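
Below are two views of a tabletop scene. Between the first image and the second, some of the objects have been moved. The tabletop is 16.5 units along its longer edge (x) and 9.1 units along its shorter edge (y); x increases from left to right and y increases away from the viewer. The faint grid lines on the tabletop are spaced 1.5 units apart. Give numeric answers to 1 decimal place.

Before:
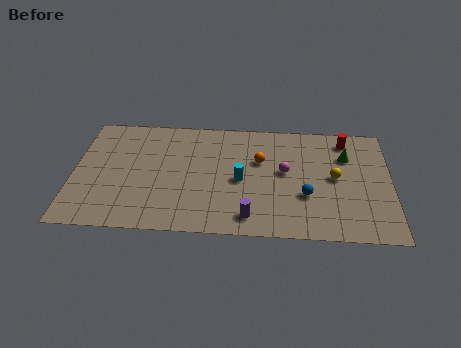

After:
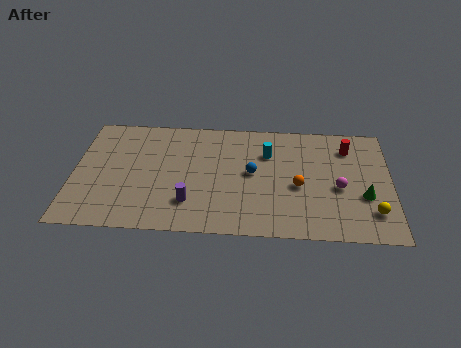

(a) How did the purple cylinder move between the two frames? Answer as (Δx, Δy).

(-3.1, 0.9)

The purple cylinder started near (9.2, 1.4) and ended near (6.1, 2.3).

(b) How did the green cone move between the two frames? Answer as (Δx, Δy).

(0.9, -3.1)

The green cone was at about (14.2, 6.4) and moved to about (15.1, 3.3).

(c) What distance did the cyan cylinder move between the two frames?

2.6

From (8.7, 4.2) to (10.1, 6.4), the cyan cylinder covered √(1.4² + 2.2²) ≈ 2.6 units.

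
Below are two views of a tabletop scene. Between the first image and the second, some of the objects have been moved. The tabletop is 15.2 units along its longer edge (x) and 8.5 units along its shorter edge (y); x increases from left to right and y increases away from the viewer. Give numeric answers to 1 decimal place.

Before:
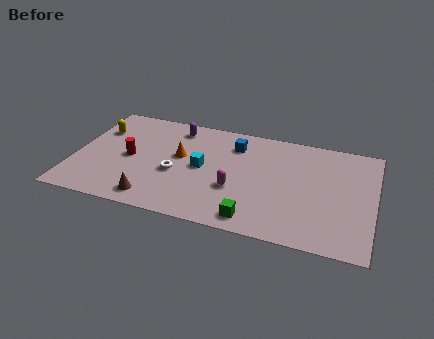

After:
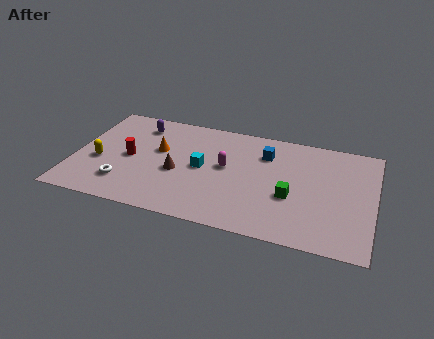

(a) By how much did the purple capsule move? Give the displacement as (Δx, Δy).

(-1.9, -0.3)

The purple capsule started near (4.9, 7.2) and ended near (3.0, 6.9).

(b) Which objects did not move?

the red cylinder and the cyan cube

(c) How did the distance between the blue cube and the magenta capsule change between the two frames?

-1.0

They were about 3.5 units apart before and 2.5 after — 1.0 units closer together.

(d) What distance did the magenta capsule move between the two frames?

1.7

From (8.3, 3.1) to (7.7, 4.7), the magenta capsule covered √(0.6² + 1.6²) ≈ 1.7 units.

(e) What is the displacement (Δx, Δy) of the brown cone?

(1.0, 2.4)

From the two frames, the brown cone sits at roughly (4.3, 1.2) before and (5.3, 3.6) after.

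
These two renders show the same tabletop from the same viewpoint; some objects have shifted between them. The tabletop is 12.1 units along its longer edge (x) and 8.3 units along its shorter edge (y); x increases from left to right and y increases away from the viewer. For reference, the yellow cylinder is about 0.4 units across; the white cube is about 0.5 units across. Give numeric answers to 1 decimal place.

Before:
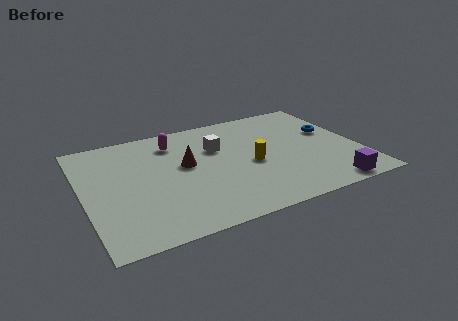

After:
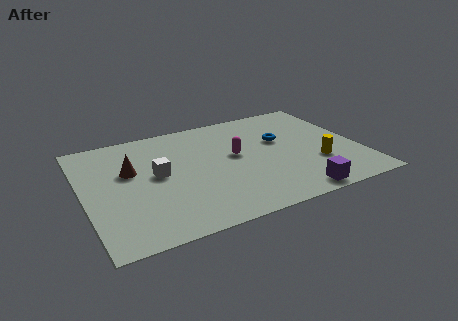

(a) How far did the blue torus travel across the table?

2.3

From (11.1, 5.0) to (8.8, 5.1), the blue torus covered √(2.3² + 0.1²) ≈ 2.3 units.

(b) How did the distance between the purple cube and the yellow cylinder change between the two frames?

-1.9

The distance was about 4.2 in the first image and 2.3 in the second, so they moved 1.9 units closer together.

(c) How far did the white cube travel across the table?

3.0

From (6.0, 5.5) to (3.2, 4.4), the white cube covered √(2.8² + 1.1²) ≈ 3.0 units.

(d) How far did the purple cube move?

1.5

The purple cube was near (10.3, 0.8) before and (8.8, 0.8) after, so it travelled √(1.5² + 0.0²) ≈ 1.5 units.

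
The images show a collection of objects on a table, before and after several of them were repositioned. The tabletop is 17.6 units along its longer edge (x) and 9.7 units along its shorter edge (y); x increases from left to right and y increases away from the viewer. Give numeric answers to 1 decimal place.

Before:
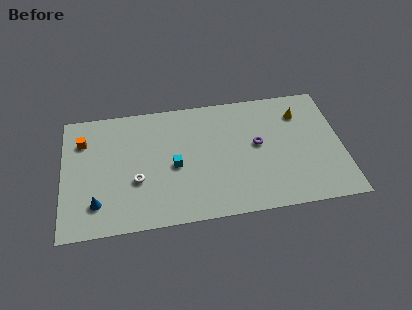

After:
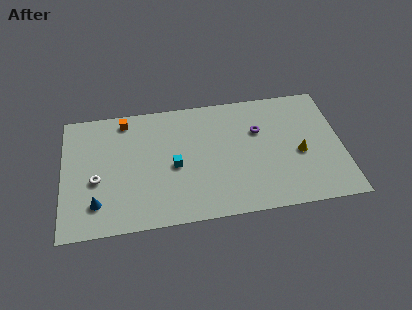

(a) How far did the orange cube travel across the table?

3.0

The orange cube was near (1.3, 7.2) before and (4.0, 8.5) after, so it travelled √(2.7² + 1.3²) ≈ 3.0 units.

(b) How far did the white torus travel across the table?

2.5

From (4.6, 3.6) to (2.1, 4.0), the white torus covered √(2.5² + 0.4²) ≈ 2.5 units.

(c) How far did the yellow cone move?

3.2

The yellow cone was near (15.1, 7.4) before and (14.9, 4.2) after, so it travelled √(0.2² + 3.2²) ≈ 3.2 units.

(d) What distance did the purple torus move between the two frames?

1.1

The purple torus moved from about (12.3, 5.3) to (12.4, 6.4), a distance of √(0.1² + 1.1²) ≈ 1.1.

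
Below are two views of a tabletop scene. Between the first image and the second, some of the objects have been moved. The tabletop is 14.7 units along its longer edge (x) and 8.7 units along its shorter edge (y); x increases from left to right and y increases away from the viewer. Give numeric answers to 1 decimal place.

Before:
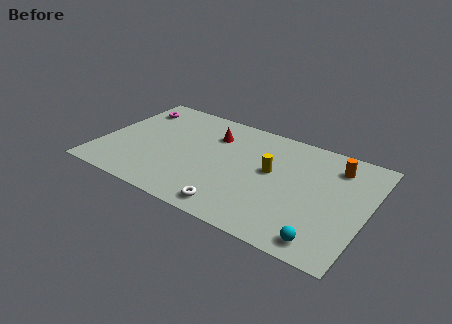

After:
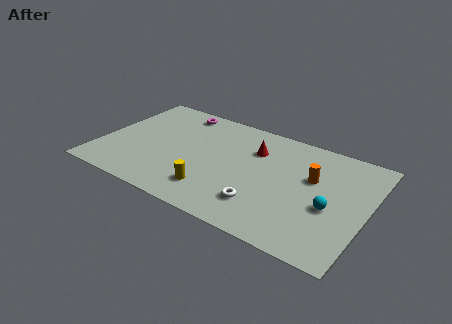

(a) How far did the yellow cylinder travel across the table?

4.1

The yellow cylinder moved from about (9.4, 4.9) to (6.6, 1.9), a distance of √(2.8² + 3.0²) ≈ 4.1.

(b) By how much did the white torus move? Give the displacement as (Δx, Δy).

(1.4, 1.0)

The white torus was at about (7.9, 1.1) and moved to about (9.3, 2.1).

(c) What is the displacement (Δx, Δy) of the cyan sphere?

(0.0, 2.5)

From the two frames, the cyan sphere sits at roughly (12.8, 1.1) before and (12.8, 3.6) after.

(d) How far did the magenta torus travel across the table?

2.6

The magenta torus was near (1.2, 6.9) before and (3.7, 7.6) after, so it travelled √(2.5² + 0.7²) ≈ 2.6 units.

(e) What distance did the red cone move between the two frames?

2.4

From (5.9, 6.4) to (8.3, 6.2), the red cone covered √(2.4² + 0.2²) ≈ 2.4 units.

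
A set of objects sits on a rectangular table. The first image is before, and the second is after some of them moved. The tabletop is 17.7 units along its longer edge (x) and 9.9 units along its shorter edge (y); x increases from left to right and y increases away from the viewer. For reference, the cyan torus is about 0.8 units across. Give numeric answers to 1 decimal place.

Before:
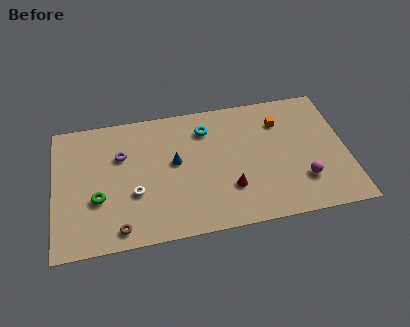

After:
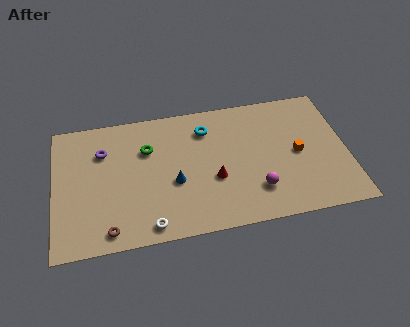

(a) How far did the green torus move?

4.5

The green torus was near (2.6, 3.6) before and (5.7, 6.8) after, so it travelled √(3.1² + 3.2²) ≈ 4.5 units.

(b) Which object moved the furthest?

the green torus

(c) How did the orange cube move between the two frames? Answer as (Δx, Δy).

(0.9, -2.6)

The orange cube started near (13.8, 7.4) and ended near (14.7, 4.8).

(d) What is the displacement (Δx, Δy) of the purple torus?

(-1.1, 0.5)

The purple torus started near (4.1, 6.6) and ended near (3.0, 7.1).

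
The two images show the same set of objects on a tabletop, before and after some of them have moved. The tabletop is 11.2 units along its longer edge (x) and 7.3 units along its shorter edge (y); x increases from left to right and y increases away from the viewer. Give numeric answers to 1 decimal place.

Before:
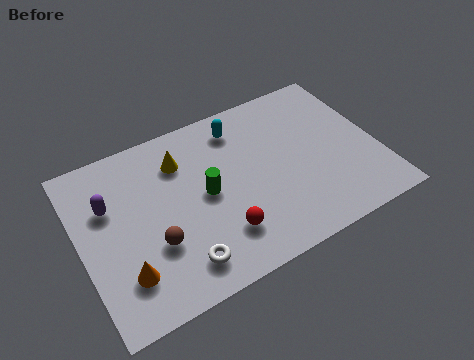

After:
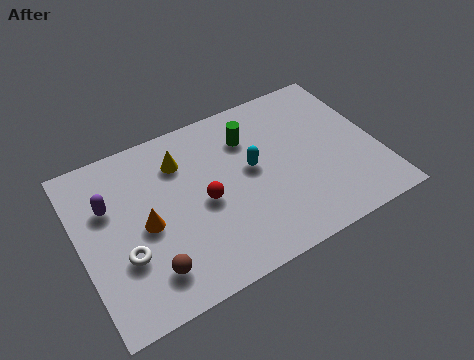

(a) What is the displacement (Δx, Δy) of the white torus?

(-1.9, 1.2)

The white torus was at about (3.4, 1.3) and moved to about (1.5, 2.5).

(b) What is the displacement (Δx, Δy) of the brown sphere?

(-0.3, -1.0)

The brown sphere started near (2.6, 2.5) and ended near (2.3, 1.5).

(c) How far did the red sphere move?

1.6

From (5.0, 1.8) to (4.6, 3.4), the red sphere covered √(0.4² + 1.6²) ≈ 1.6 units.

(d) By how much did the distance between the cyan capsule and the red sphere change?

-2.4

Before: roughly 4.4 units apart; after: 2.0. That's 2.4 units closer together.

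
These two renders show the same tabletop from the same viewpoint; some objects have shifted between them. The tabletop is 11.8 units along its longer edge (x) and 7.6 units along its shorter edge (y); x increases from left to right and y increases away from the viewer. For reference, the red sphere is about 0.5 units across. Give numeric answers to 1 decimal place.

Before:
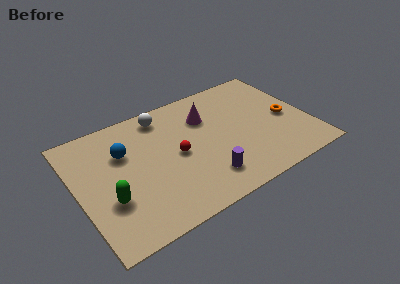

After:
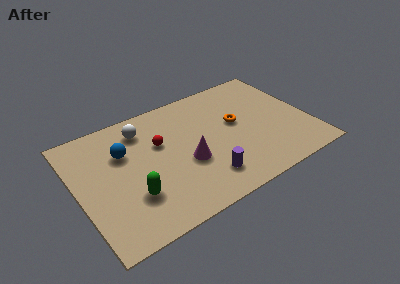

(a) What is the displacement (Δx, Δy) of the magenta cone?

(-1.4, -2.4)

The magenta cone started near (6.8, 5.4) and ended near (5.4, 3.0).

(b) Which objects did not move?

the blue sphere and the purple cylinder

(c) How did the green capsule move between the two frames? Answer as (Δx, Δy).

(1.1, -0.3)

The green capsule started near (1.4, 2.6) and ended near (2.5, 2.3).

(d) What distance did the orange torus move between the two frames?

2.6

The orange torus moved from about (10.7, 3.5) to (8.2, 4.3), a distance of √(2.5² + 0.8²) ≈ 2.6.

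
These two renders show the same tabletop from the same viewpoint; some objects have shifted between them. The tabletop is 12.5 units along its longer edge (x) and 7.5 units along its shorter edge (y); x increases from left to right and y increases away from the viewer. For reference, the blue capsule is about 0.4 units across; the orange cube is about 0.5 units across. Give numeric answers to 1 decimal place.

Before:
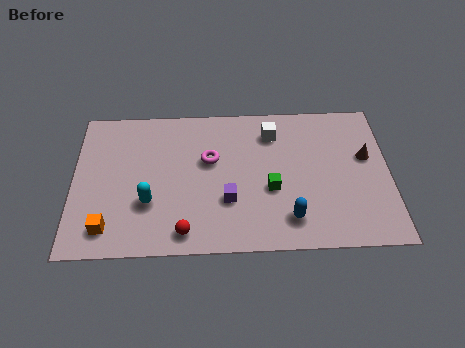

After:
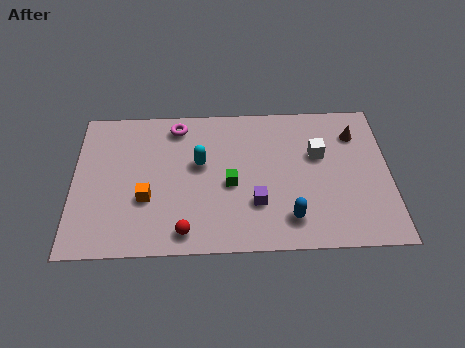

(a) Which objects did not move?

the red sphere and the blue capsule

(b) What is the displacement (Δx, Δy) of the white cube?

(1.8, -1.2)

The white cube started near (7.9, 5.9) and ended near (9.7, 4.7).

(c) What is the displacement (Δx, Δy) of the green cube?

(-1.6, 0.3)

The green cube was at about (7.8, 3.0) and moved to about (6.2, 3.3).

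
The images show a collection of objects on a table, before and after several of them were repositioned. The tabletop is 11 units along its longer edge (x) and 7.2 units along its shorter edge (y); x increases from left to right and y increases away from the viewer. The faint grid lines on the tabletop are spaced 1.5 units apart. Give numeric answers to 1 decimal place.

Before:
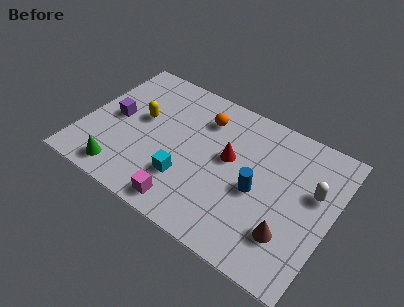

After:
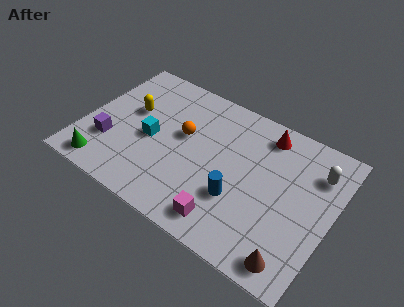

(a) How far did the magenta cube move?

1.8

The magenta cube was near (5.0, 0.9) before and (6.8, 1.1) after, so it travelled √(1.8² + 0.2²) ≈ 1.8 units.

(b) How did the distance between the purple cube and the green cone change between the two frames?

-1.4

The distance was about 2.7 in the first image and 1.3 in the second, so they moved 1.4 units closer together.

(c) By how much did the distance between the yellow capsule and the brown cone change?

+1.3

They were about 7.3 units apart before and 8.6 after — 1.3 units further apart.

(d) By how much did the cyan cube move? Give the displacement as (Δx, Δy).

(-1.8, 1.2)

From the two frames, the cyan cube sits at roughly (4.8, 2.1) before and (3.0, 3.3) after.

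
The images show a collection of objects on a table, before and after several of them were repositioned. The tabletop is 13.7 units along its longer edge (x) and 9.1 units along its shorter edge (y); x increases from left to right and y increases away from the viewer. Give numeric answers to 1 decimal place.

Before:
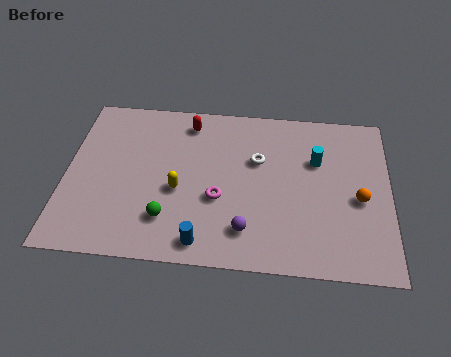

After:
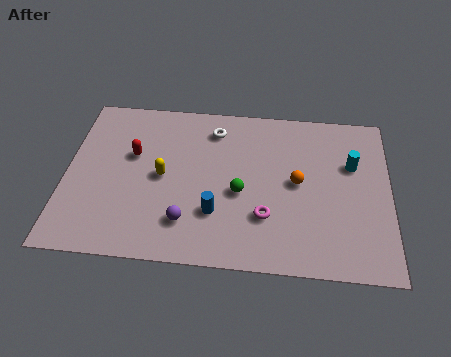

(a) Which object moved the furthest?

the green sphere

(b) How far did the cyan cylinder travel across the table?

1.5

The cyan cylinder was near (10.6, 6.0) before and (12.1, 5.9) after, so it travelled √(1.5² + 0.1²) ≈ 1.5 units.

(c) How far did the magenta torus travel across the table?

2.2

From (6.5, 3.5) to (8.5, 2.7), the magenta torus covered √(2.0² + 0.8²) ≈ 2.2 units.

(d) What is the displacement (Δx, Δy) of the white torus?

(-1.9, 1.6)

The white torus was at about (8.1, 5.8) and moved to about (6.2, 7.4).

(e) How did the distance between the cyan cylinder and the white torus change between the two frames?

+3.6

Before: roughly 2.5 units apart; after: 6.1. That's 3.6 units further apart.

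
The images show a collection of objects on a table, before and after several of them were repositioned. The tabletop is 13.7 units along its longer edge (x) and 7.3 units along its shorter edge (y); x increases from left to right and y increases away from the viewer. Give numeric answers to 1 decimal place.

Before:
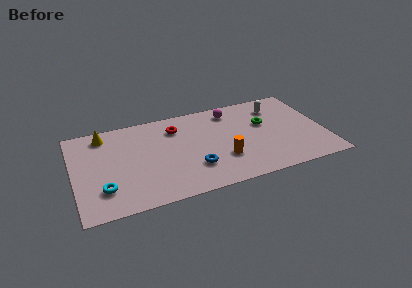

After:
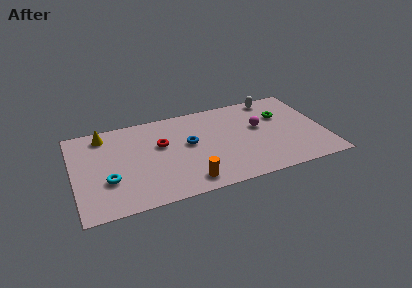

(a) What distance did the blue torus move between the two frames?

2.0

The blue torus was near (6.4, 2.1) before and (6.3, 4.1) after, so it travelled √(0.1² + 2.0²) ≈ 2.0 units.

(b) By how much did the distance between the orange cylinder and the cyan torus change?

-2.1

Before: roughly 6.5 units apart; after: 4.4. That's 2.1 units closer together.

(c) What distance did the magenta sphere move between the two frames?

2.3

From (8.8, 6.1) to (10.2, 4.3), the magenta sphere covered √(1.4² + 1.8²) ≈ 2.3 units.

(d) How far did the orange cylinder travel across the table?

2.3

The orange cylinder was near (8.0, 2.3) before and (6.0, 1.1) after, so it travelled √(2.0² + 1.2²) ≈ 2.3 units.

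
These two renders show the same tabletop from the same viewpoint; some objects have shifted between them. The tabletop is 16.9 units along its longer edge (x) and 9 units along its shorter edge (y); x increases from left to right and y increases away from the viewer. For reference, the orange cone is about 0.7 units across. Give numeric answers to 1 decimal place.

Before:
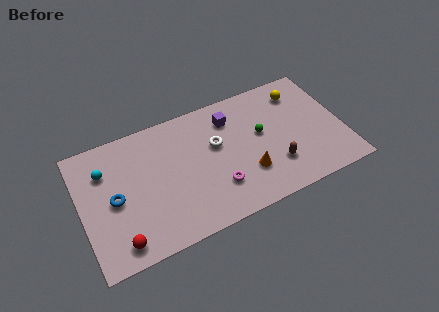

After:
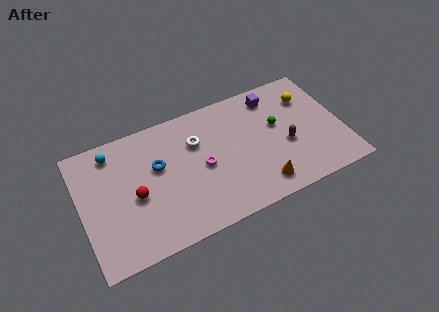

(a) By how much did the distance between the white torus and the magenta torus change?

-1.1

The distance was about 3.0 in the first image and 1.9 in the second, so they moved 1.1 units closer together.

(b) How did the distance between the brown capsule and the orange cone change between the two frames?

+1.2

The distance was about 1.8 in the first image and 3.0 in the second, so they moved 1.2 units further apart.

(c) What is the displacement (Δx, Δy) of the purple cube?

(2.9, 0.5)

The purple cube was at about (9.9, 7.0) and moved to about (12.8, 7.5).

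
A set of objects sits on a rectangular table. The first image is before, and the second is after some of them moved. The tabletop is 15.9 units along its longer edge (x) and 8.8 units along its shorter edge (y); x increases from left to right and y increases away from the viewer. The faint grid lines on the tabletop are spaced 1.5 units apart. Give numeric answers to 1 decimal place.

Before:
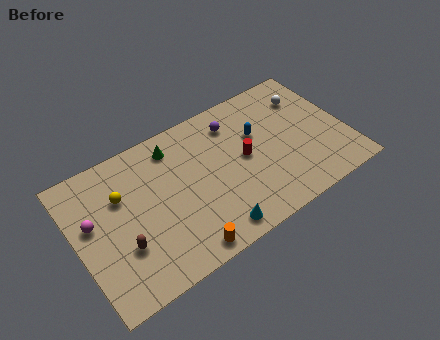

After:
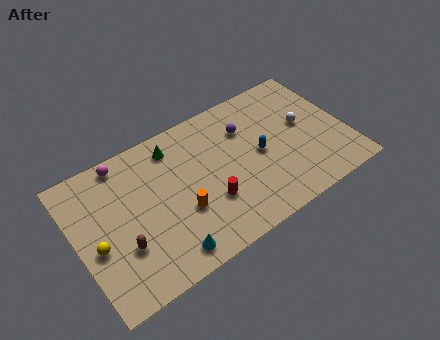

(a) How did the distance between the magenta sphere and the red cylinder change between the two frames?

-2.3

The distance was about 8.9 in the first image and 6.6 in the second, so they moved 2.3 units closer together.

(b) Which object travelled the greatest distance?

the magenta sphere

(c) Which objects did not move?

the green cone and the brown capsule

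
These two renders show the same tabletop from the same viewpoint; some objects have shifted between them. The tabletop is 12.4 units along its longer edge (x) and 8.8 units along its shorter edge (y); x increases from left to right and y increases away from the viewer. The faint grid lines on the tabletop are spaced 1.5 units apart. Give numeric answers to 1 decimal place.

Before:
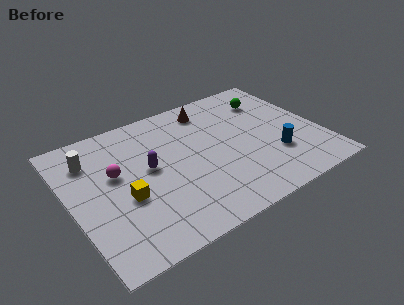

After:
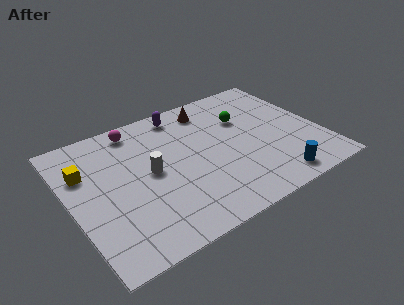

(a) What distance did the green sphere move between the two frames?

1.7

The green sphere was near (10.4, 6.7) before and (8.9, 5.9) after, so it travelled √(1.5² + 0.8²) ≈ 1.7 units.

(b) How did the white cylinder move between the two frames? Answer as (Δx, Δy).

(2.6, -2.2)

The white cylinder was at about (1.3, 6.7) and moved to about (3.9, 4.5).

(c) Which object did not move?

the brown cone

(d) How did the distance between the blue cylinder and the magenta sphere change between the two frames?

+0.8

Before: roughly 8.0 units apart; after: 8.8. That's 0.8 units further apart.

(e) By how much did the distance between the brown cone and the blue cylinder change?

+1.3

They were about 5.3 units apart before and 6.6 after — 1.3 units further apart.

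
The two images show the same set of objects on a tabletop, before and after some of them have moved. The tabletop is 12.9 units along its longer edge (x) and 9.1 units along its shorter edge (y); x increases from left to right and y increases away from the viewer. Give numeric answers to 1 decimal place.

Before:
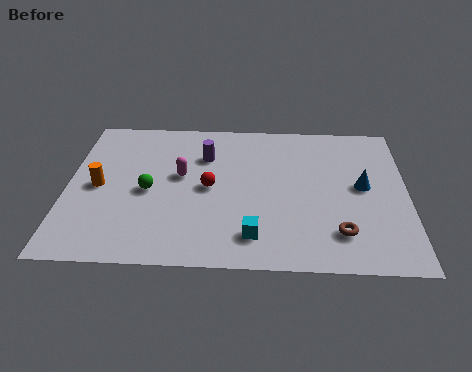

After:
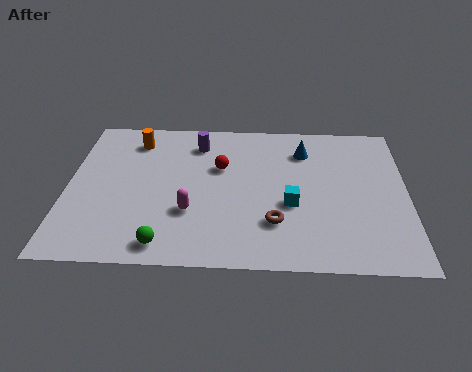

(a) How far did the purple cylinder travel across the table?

0.9

The purple cylinder was near (5.2, 6.5) before and (4.9, 7.3) after, so it travelled √(0.3² + 0.8²) ≈ 0.9 units.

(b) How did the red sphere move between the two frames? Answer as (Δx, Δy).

(0.4, 1.3)

The red sphere started near (5.4, 4.5) and ended near (5.8, 5.8).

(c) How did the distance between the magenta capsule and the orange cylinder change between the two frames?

+1.7

They were about 3.2 units apart before and 4.9 after — 1.7 units further apart.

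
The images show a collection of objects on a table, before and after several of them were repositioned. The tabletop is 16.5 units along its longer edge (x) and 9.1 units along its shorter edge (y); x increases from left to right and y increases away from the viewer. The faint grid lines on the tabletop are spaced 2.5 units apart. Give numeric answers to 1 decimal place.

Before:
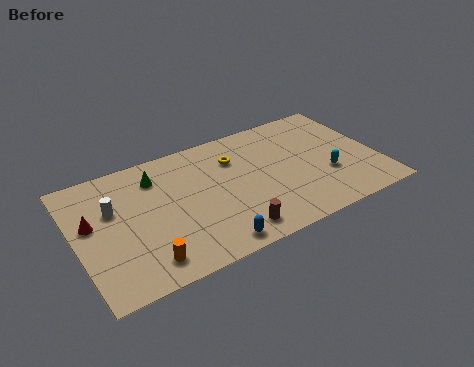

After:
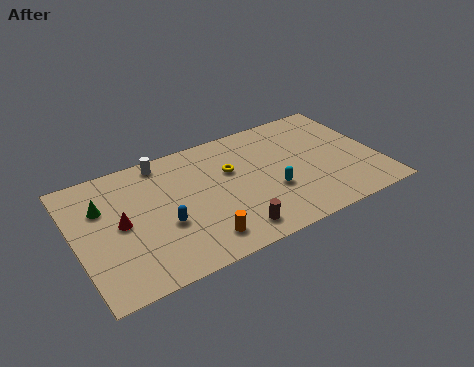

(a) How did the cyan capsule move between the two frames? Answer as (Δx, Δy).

(-3.1, 0.1)

From the two frames, the cyan capsule sits at roughly (13.6, 3.2) before and (10.5, 3.3) after.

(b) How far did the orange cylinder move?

3.0

The orange cylinder moved from about (3.3, 1.5) to (6.3, 1.6), a distance of √(3.0² + 0.1²) ≈ 3.0.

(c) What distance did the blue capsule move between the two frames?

3.3

The blue capsule moved from about (6.8, 1.0) to (4.6, 3.5), a distance of √(2.2² + 2.5²) ≈ 3.3.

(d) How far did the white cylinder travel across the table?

3.8

The white cylinder moved from about (2.1, 5.8) to (5.1, 8.1), a distance of √(3.0² + 2.3²) ≈ 3.8.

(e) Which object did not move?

the brown cylinder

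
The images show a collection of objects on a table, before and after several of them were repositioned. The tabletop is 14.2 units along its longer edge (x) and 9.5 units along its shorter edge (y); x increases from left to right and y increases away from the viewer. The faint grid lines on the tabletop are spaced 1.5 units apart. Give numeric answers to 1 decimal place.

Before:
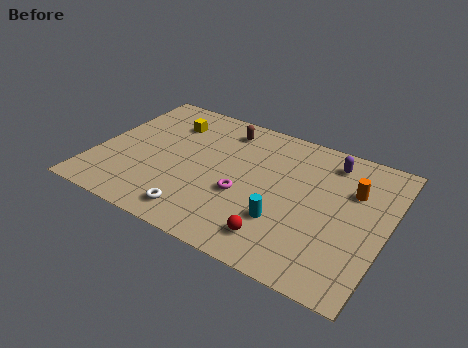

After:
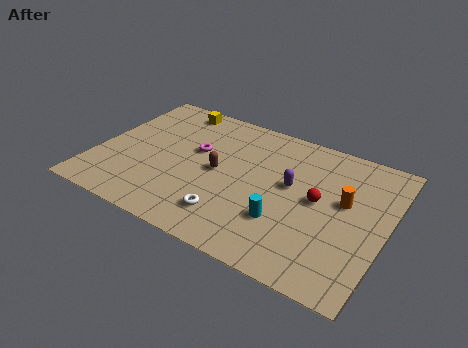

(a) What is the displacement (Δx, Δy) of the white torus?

(1.5, 0.6)

The white torus was at about (5.5, 1.4) and moved to about (7.0, 2.0).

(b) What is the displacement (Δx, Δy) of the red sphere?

(1.5, 3.3)

The red sphere started near (9.4, 1.7) and ended near (10.9, 5.0).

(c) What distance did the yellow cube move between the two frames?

1.2

The yellow cube was near (3.1, 7.2) before and (3.1, 8.4) after, so it travelled √(0.0² + 1.2²) ≈ 1.2 units.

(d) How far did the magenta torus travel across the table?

3.4

The magenta torus moved from about (7.4, 3.7) to (4.7, 5.7), a distance of √(2.7² + 2.0²) ≈ 3.4.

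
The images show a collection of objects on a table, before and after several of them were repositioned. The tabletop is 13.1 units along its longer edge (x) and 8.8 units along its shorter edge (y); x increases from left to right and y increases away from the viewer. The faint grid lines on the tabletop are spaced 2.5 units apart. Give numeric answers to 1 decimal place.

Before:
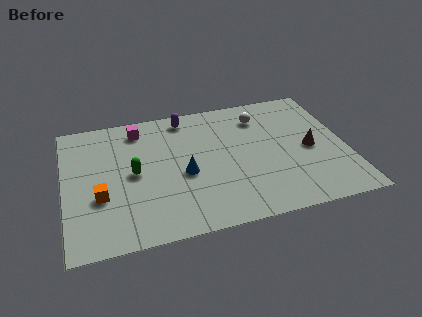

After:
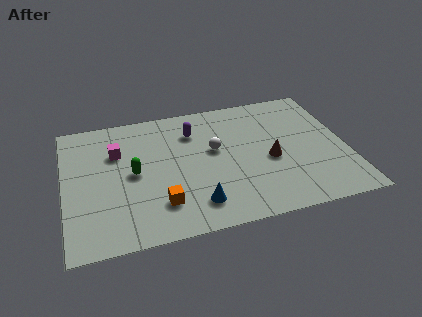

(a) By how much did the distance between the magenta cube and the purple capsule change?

+1.4

Before: roughly 2.2 units apart; after: 3.6. That's 1.4 units further apart.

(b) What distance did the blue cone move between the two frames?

2.1

The blue cone was near (5.5, 3.8) before and (5.9, 1.7) after, so it travelled √(0.4² + 2.1²) ≈ 2.1 units.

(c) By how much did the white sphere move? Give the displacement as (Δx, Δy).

(-2.3, -1.8)

From the two frames, the white sphere sits at roughly (9.3, 6.9) before and (7.0, 5.1) after.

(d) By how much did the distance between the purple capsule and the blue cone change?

+1.0

They were about 3.9 units apart before and 4.9 after — 1.0 units further apart.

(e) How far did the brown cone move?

1.9

The brown cone was near (11.4, 4.1) before and (9.5, 3.8) after, so it travelled √(1.9² + 0.3²) ≈ 1.9 units.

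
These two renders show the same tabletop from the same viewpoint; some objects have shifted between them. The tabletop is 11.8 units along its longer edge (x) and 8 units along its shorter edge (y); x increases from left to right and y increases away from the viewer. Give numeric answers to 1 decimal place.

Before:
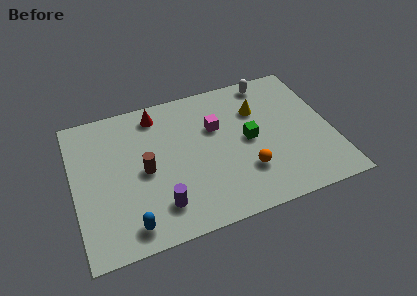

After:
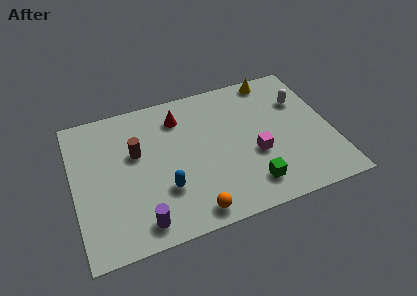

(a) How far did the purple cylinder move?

1.1

The purple cylinder moved from about (3.7, 1.7) to (2.8, 1.1), a distance of √(0.9² + 0.6²) ≈ 1.1.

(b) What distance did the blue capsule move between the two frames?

2.2

The blue capsule moved from about (2.3, 1.1) to (4.0, 2.5), a distance of √(1.7² + 1.4²) ≈ 2.2.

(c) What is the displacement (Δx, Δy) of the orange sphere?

(-2.6, -1.4)

From the two frames, the orange sphere sits at roughly (7.7, 2.3) before and (5.1, 0.9) after.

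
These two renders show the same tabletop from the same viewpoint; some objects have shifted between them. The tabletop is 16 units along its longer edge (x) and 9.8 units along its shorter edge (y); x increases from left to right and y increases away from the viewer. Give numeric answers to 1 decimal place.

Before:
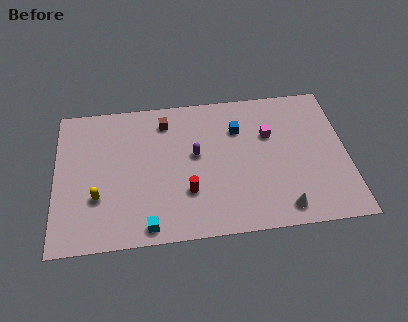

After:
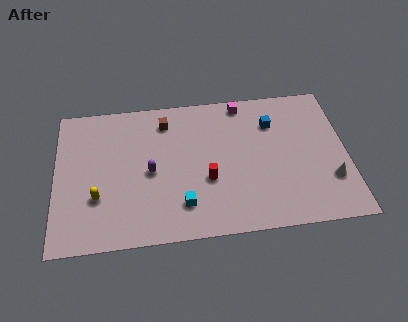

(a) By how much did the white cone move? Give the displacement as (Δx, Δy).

(2.7, 1.6)

The white cone started near (12.3, 1.3) and ended near (15.0, 2.9).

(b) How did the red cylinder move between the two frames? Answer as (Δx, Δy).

(1.1, 0.7)

The red cylinder was at about (7.2, 3.0) and moved to about (8.3, 3.7).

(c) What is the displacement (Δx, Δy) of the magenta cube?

(-1.4, 2.4)

The magenta cube was at about (11.8, 6.4) and moved to about (10.4, 8.8).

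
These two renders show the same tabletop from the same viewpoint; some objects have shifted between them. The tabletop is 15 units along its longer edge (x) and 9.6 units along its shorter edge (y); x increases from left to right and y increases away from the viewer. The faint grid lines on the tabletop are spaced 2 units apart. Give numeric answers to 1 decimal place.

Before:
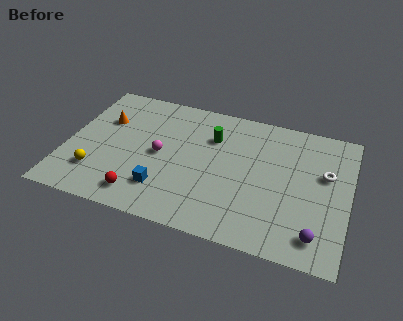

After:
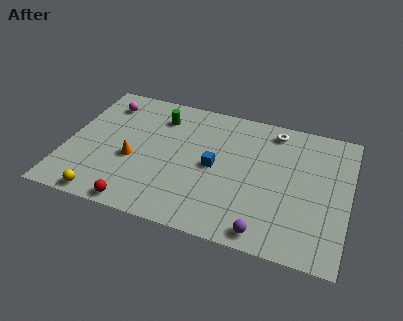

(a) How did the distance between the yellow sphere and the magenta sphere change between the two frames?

+3.0

The distance was about 3.9 in the first image and 6.9 in the second, so they moved 3.0 units further apart.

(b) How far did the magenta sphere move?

4.5

The magenta sphere was near (5.0, 4.7) before and (1.7, 7.7) after, so it travelled √(3.3² + 3.0²) ≈ 4.5 units.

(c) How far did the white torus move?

3.8

The white torus was near (13.7, 5.9) before and (10.8, 8.3) after, so it travelled √(2.9² + 2.4²) ≈ 3.8 units.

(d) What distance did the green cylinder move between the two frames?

3.0

The green cylinder moved from about (7.6, 6.8) to (4.7, 7.5), a distance of √(2.9² + 0.7²) ≈ 3.0.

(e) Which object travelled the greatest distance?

the magenta sphere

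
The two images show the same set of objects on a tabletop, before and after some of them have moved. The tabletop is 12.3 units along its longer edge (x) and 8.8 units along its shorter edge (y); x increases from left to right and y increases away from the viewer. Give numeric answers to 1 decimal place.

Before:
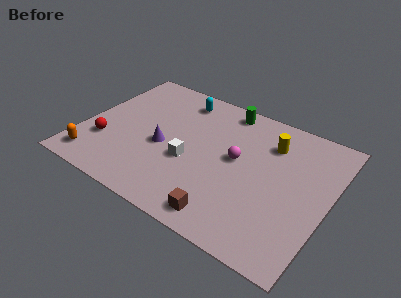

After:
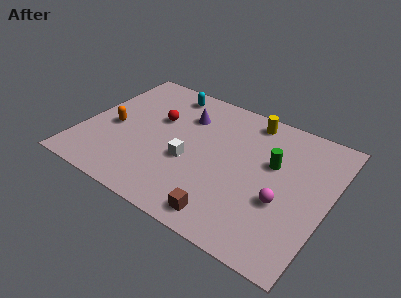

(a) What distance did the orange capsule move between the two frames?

2.6

From (1.0, 1.3) to (1.5, 3.9), the orange capsule covered √(0.5² + 2.6²) ≈ 2.6 units.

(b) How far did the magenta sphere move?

2.9

From (7.7, 4.8) to (10.2, 3.3), the magenta sphere covered √(2.5² + 1.5²) ≈ 2.9 units.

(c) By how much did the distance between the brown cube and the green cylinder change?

-2.2

Before: roughly 6.8 units apart; after: 4.6. That's 2.2 units closer together.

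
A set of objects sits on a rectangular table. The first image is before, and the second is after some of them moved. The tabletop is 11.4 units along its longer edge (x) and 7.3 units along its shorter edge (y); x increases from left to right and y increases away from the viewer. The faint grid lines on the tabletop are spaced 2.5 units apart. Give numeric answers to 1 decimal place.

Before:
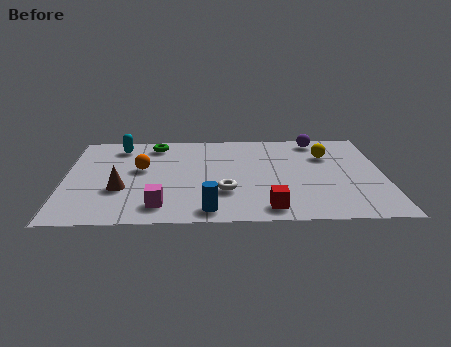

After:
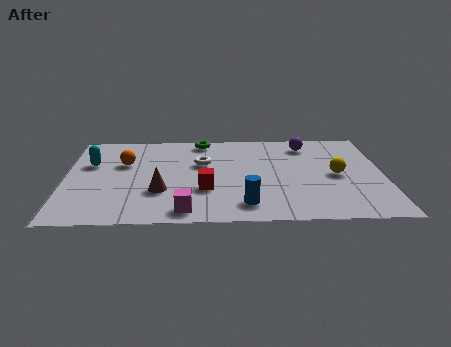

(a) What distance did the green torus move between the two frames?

1.7

From (3.2, 6.2) to (4.9, 6.5), the green torus covered √(1.7² + 0.3²) ≈ 1.7 units.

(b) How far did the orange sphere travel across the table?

0.8

The orange sphere was near (2.7, 4.2) before and (2.1, 4.7) after, so it travelled √(0.6² + 0.5²) ≈ 0.8 units.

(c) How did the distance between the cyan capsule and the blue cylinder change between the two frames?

+0.4

The distance was about 6.1 in the first image and 6.5 in the second, so they moved 0.4 units further apart.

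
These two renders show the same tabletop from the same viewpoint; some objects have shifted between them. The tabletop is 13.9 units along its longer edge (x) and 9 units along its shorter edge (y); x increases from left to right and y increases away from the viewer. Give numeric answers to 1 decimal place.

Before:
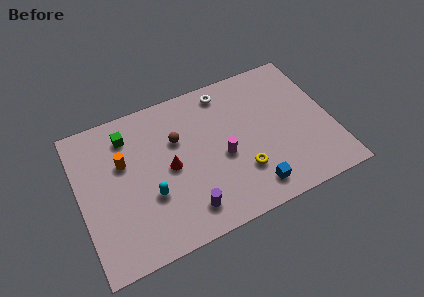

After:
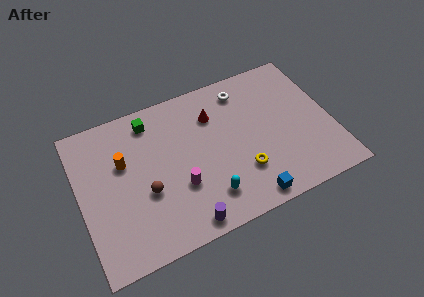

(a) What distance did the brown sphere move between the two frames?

3.1

From (5.5, 5.9) to (3.5, 3.5), the brown sphere covered √(2.0² + 2.4²) ≈ 3.1 units.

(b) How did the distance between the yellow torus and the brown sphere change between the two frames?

+0.7

Before: roughly 4.6 units apart; after: 5.3. That's 0.7 units further apart.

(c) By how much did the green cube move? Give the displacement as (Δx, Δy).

(1.3, 0.4)

From the two frames, the green cube sits at roughly (2.9, 7.2) before and (4.2, 7.6) after.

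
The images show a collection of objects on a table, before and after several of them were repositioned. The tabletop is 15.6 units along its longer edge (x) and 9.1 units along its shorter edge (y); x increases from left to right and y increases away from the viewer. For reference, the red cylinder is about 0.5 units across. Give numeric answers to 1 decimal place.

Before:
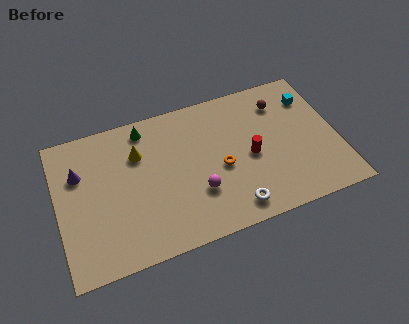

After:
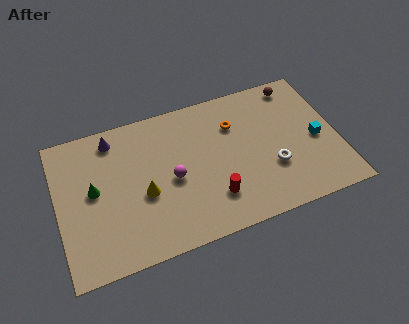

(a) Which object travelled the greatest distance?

the green cone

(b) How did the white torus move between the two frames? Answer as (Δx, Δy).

(2.4, 1.8)

The white torus was at about (9.4, 1.3) and moved to about (11.8, 3.1).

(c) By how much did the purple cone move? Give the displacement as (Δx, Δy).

(2.0, 1.6)

The purple cone was at about (1.3, 6.2) and moved to about (3.3, 7.8).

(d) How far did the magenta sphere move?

1.8

From (7.6, 2.9) to (6.3, 4.2), the magenta sphere covered √(1.3² + 1.3²) ≈ 1.8 units.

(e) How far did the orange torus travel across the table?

2.7

The orange torus was near (9.0, 4.0) before and (10.0, 6.5) after, so it travelled √(1.0² + 2.5²) ≈ 2.7 units.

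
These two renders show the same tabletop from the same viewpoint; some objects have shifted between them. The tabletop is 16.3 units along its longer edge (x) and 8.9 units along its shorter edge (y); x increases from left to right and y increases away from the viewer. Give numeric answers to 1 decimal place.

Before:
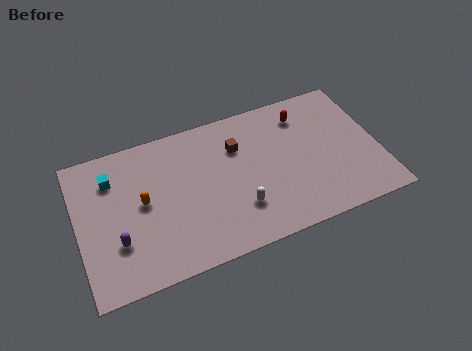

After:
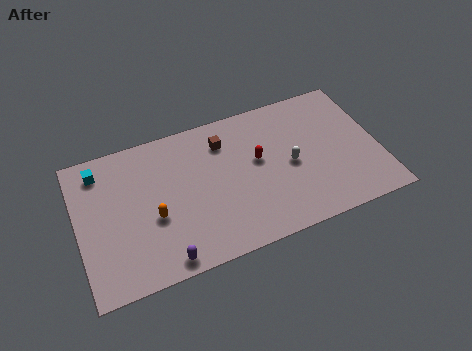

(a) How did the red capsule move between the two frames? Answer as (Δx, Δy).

(-2.7, -2.0)

The red capsule started near (12.5, 7.1) and ended near (9.8, 5.1).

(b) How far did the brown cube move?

0.9

The brown cube was near (8.8, 6.3) before and (8.1, 6.9) after, so it travelled √(0.7² + 0.6²) ≈ 0.9 units.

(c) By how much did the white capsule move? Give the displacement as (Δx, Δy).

(3.0, 1.7)

From the two frames, the white capsule sits at roughly (8.5, 2.5) before and (11.5, 4.2) after.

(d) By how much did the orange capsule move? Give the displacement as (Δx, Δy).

(0.5, -1.1)

The orange capsule started near (3.5, 4.7) and ended near (4.0, 3.6).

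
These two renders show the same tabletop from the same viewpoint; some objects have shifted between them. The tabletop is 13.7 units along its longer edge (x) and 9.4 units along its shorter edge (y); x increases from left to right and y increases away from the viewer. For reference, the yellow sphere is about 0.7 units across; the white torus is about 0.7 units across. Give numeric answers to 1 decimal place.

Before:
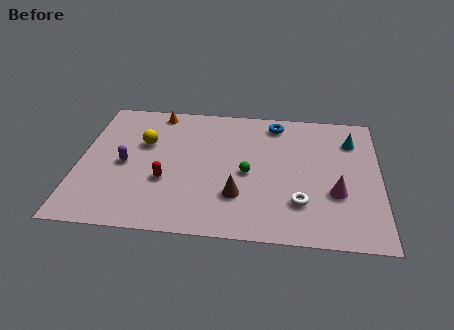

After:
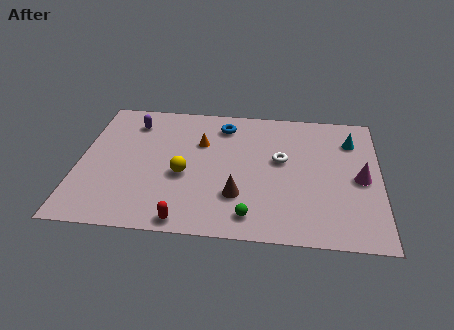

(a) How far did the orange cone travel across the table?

3.0

The orange cone moved from about (3.4, 8.4) to (5.5, 6.3), a distance of √(2.1² + 2.1²) ≈ 3.0.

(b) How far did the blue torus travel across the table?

2.4

The blue torus was near (8.9, 8.1) before and (6.5, 7.7) after, so it travelled √(2.4² + 0.4²) ≈ 2.4 units.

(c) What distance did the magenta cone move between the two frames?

1.6

The magenta cone was near (11.7, 3.3) before and (12.8, 4.4) after, so it travelled √(1.1² + 1.1²) ≈ 1.6 units.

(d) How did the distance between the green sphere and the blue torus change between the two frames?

+2.5

Before: roughly 4.0 units apart; after: 6.5. That's 2.5 units further apart.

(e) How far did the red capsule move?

2.8

From (4.0, 3.4) to (5.0, 0.8), the red capsule covered √(1.0² + 2.6²) ≈ 2.8 units.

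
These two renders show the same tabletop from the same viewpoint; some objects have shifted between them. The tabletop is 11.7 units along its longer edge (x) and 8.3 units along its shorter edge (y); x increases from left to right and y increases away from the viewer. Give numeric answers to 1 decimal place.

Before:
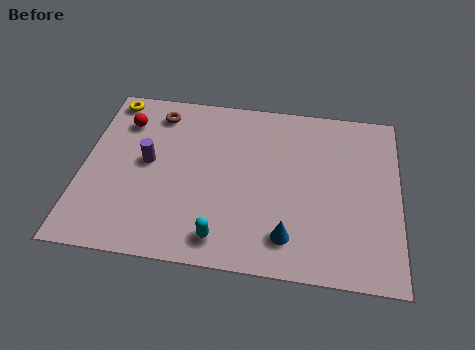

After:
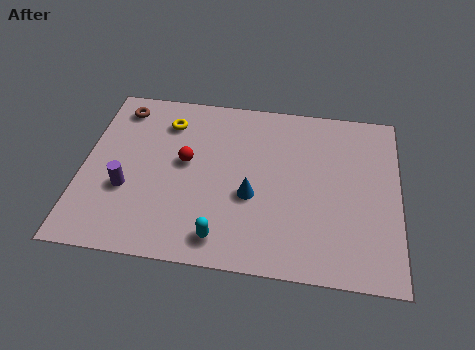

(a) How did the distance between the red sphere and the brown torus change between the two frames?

+2.2

Before: roughly 1.3 units apart; after: 3.5. That's 2.2 units further apart.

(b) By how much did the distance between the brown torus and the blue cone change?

-1.1

The distance was about 7.4 in the first image and 6.3 in the second, so they moved 1.1 units closer together.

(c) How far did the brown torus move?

1.4

The brown torus was near (2.6, 6.9) before and (1.2, 7.0) after, so it travelled √(1.4² + 0.1²) ≈ 1.4 units.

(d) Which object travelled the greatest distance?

the red sphere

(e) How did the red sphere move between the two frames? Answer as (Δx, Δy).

(2.4, -1.7)

From the two frames, the red sphere sits at roughly (1.4, 6.3) before and (3.8, 4.6) after.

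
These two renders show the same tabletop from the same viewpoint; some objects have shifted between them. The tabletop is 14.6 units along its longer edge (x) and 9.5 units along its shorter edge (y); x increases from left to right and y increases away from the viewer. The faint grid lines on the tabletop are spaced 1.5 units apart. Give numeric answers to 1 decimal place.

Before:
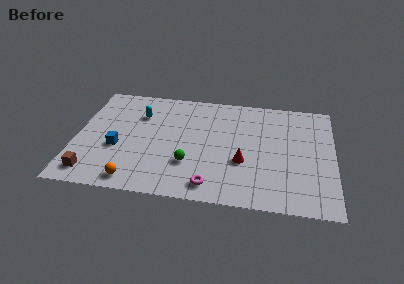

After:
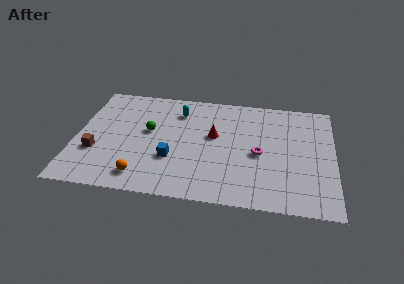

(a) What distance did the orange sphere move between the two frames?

0.6

The orange sphere was near (3.5, 1.1) before and (3.9, 1.5) after, so it travelled √(0.4² + 0.4²) ≈ 0.6 units.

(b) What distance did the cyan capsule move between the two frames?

2.3

From (3.5, 6.8) to (5.7, 7.4), the cyan capsule covered √(2.2² + 0.6²) ≈ 2.3 units.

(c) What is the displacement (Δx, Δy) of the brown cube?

(0.1, 1.8)

The brown cube started near (1.1, 1.4) and ended near (1.2, 3.2).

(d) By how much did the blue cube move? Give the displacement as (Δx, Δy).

(3.1, -0.5)

From the two frames, the blue cube sits at roughly (2.4, 3.7) before and (5.5, 3.2) after.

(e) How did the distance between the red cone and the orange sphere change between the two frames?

-0.9

The distance was about 6.5 in the first image and 5.6 in the second, so they moved 0.9 units closer together.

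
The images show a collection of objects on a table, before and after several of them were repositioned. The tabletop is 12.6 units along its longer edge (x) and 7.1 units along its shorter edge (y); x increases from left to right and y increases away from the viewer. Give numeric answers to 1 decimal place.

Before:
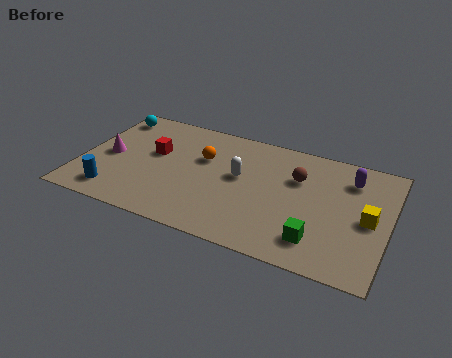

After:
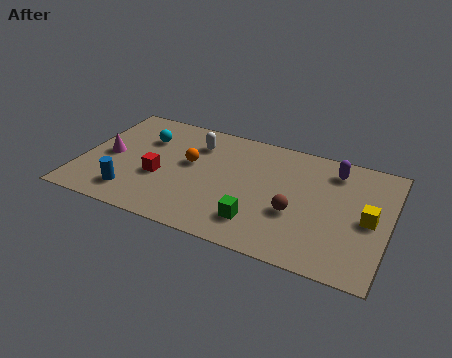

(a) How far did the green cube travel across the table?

2.4

From (9.9, 1.5) to (7.5, 1.6), the green cube covered √(2.4² + 0.1²) ≈ 2.4 units.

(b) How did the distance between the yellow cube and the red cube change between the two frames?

-0.4

They were about 8.9 units apart before and 8.5 after — 0.4 units closer together.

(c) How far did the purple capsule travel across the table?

0.8

The purple capsule was near (10.9, 5.5) before and (10.2, 5.8) after, so it travelled √(0.7² + 0.3²) ≈ 0.8 units.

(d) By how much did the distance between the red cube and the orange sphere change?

-0.3

The distance was about 2.0 in the first image and 1.7 in the second, so they moved 0.3 units closer together.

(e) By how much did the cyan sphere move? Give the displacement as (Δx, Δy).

(1.6, -1.0)

From the two frames, the cyan sphere sits at roughly (0.8, 6.0) before and (2.4, 5.0) after.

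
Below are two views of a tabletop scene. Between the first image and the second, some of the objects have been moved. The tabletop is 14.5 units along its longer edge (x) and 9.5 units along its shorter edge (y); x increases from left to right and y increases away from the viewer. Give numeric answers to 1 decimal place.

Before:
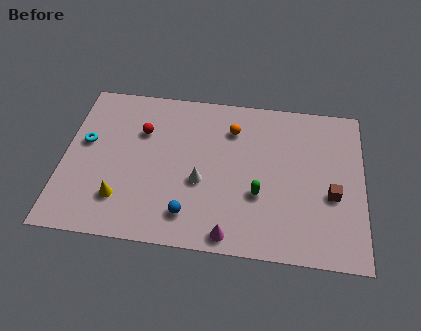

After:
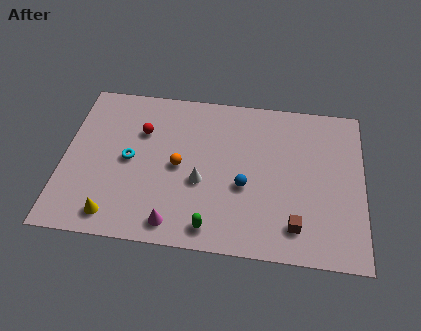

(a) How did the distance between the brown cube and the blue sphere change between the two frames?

-3.9

The distance was about 7.1 in the first image and 3.2 in the second, so they moved 3.9 units closer together.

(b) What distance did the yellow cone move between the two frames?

1.0

The yellow cone moved from about (2.9, 2.3) to (2.6, 1.3), a distance of √(0.3² + 1.0²) ≈ 1.0.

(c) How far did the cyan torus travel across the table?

2.3

The cyan torus was near (1.0, 5.5) before and (3.2, 4.7) after, so it travelled √(2.2² + 0.8²) ≈ 2.3 units.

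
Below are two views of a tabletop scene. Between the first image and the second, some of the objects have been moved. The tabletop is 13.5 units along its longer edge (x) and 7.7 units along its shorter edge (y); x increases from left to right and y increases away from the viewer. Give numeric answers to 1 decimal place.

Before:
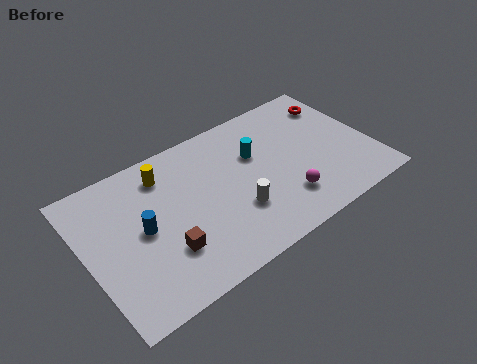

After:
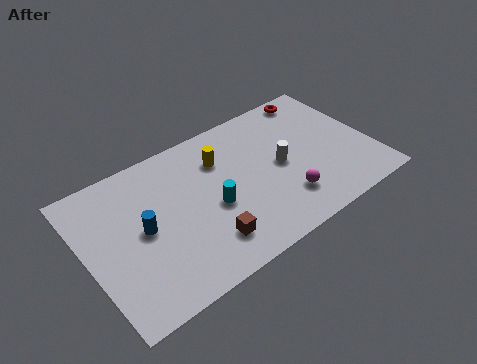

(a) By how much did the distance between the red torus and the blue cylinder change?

-0.5

Before: roughly 10.0 units apart; after: 9.5. That's 0.5 units closer together.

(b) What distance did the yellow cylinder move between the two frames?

2.7

The yellow cylinder moved from about (4.0, 6.2) to (6.6, 5.6), a distance of √(2.6² + 0.6²) ≈ 2.7.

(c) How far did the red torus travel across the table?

1.2

The red torus moved from about (12.4, 6.0) to (11.6, 6.9), a distance of √(0.8² + 0.9²) ≈ 1.2.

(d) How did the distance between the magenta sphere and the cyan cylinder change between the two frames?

+0.3

They were about 3.2 units apart before and 3.5 after — 0.3 units further apart.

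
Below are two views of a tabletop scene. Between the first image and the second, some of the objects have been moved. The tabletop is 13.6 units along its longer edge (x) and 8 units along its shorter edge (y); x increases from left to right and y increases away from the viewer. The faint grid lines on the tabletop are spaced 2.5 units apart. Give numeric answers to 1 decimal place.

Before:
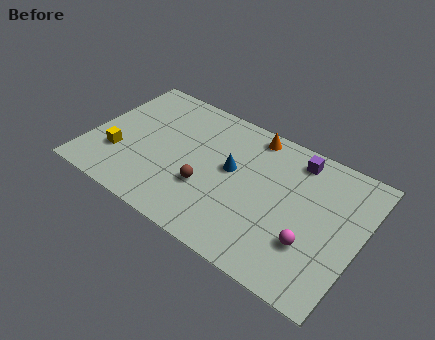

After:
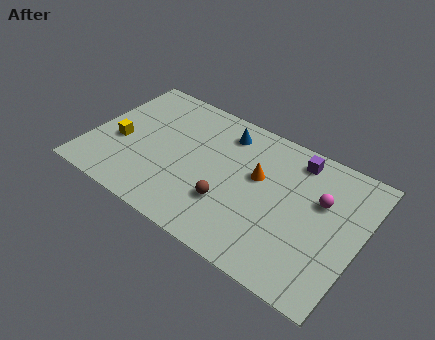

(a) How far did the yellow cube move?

0.8

From (1.6, 2.5) to (1.5, 3.3), the yellow cube covered √(0.1² + 0.8²) ≈ 0.8 units.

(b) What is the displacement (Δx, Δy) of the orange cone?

(0.7, -2.3)

From the two frames, the orange cone sits at roughly (7.7, 7.1) before and (8.4, 4.8) after.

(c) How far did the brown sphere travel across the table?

1.2

The brown sphere was near (6.1, 2.8) before and (7.3, 2.5) after, so it travelled √(1.2² + 0.3²) ≈ 1.2 units.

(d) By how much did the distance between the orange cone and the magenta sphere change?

-2.8

Before: roughly 5.9 units apart; after: 3.1. That's 2.8 units closer together.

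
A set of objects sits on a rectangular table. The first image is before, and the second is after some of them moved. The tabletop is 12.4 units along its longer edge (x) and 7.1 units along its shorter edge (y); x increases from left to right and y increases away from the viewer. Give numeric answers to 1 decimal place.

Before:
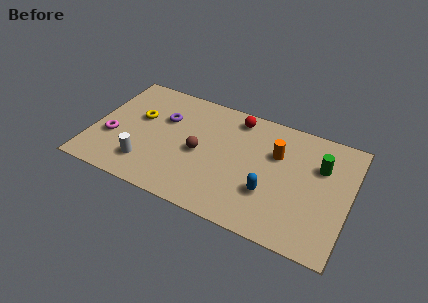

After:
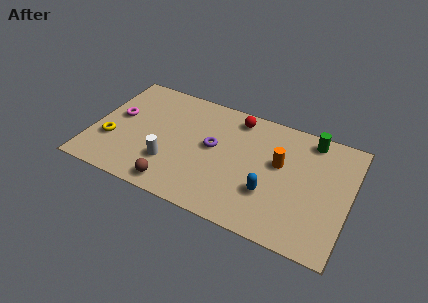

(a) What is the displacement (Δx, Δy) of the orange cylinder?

(0.2, -0.5)

The orange cylinder was at about (8.8, 4.7) and moved to about (9.0, 4.2).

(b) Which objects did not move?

the red sphere and the blue capsule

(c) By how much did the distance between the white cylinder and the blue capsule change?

-1.1

They were about 5.9 units apart before and 4.8 after — 1.1 units closer together.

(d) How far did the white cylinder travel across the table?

1.2

The white cylinder was near (2.8, 1.6) before and (3.9, 2.1) after, so it travelled √(1.1² + 0.5²) ≈ 1.2 units.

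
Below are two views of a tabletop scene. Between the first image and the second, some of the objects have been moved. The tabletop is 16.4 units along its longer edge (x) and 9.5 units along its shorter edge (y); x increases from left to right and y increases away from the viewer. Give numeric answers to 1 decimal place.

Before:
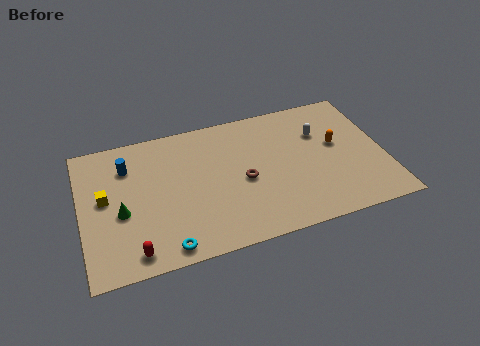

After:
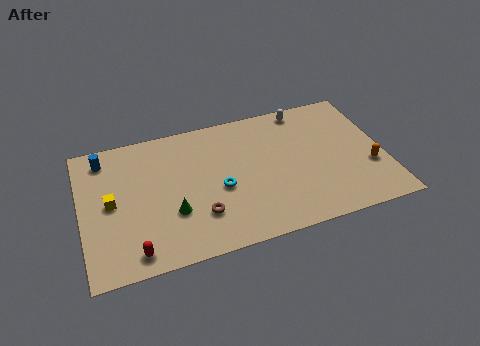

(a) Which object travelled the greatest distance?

the cyan torus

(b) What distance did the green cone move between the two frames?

2.8

The green cone was near (2.1, 4.0) before and (4.8, 3.2) after, so it travelled √(2.7² + 0.8²) ≈ 2.8 units.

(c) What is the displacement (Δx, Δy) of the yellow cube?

(0.3, -0.4)

From the two frames, the yellow cube sits at roughly (1.3, 5.2) before and (1.6, 4.8) after.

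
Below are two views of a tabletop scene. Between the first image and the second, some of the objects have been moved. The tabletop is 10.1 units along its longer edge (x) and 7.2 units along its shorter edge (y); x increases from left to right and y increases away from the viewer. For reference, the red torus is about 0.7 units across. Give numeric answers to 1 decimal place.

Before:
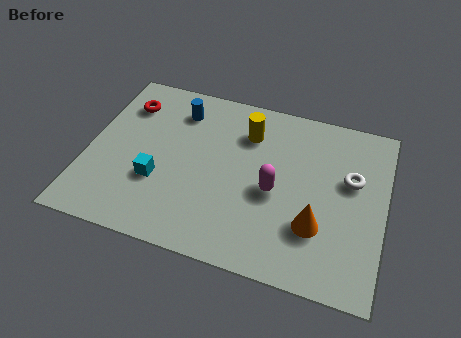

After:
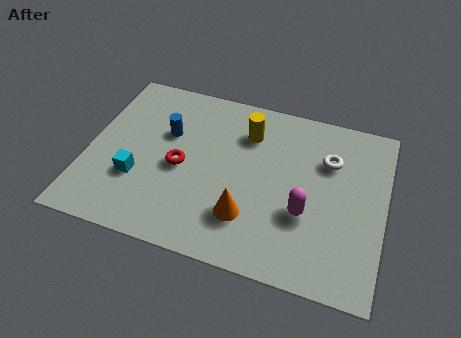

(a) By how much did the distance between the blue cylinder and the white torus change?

-0.6

The distance was about 6.1 in the first image and 5.5 in the second, so they moved 0.6 units closer together.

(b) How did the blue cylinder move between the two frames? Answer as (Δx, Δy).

(-0.3, -1.1)

From the two frames, the blue cylinder sits at roughly (2.9, 5.7) before and (2.6, 4.6) after.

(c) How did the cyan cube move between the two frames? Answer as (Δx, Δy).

(-0.7, -0.1)

From the two frames, the cyan cube sits at roughly (2.5, 2.5) before and (1.8, 2.4) after.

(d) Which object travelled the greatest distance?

the red torus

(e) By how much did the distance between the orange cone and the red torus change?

-4.8

The distance was about 7.6 in the first image and 2.8 in the second, so they moved 4.8 units closer together.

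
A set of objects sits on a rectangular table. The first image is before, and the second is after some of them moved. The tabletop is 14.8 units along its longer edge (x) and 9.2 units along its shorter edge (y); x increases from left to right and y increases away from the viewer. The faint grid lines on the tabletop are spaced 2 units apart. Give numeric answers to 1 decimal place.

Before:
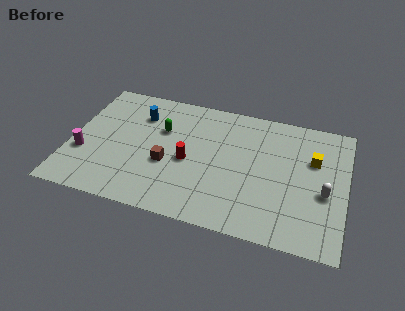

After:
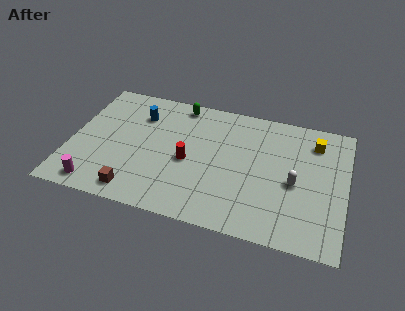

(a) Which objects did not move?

the blue cylinder and the red cylinder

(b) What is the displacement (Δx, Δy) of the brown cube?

(-1.5, -2.4)

From the two frames, the brown cube sits at roughly (5.3, 3.6) before and (3.8, 1.2) after.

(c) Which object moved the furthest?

the brown cube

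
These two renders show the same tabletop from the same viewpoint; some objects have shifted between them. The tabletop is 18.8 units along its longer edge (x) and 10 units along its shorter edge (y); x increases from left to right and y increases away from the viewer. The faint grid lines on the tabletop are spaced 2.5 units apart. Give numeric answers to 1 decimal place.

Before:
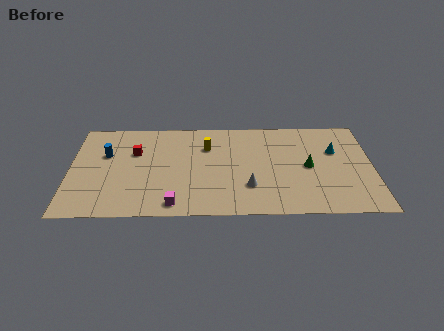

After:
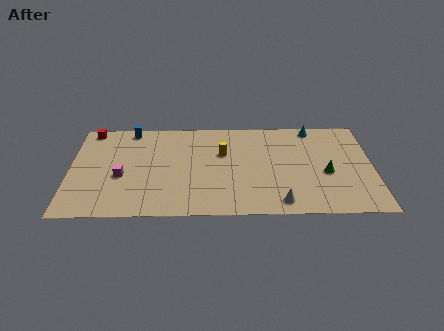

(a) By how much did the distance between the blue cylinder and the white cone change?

+2.5

Before: roughly 9.6 units apart; after: 12.1. That's 2.5 units further apart.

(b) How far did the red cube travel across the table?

3.7

The red cube was near (4.0, 6.6) before and (1.2, 9.0) after, so it travelled √(2.8² + 2.4²) ≈ 3.7 units.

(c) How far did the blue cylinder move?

3.0

From (2.2, 6.4) to (3.7, 9.0), the blue cylinder covered √(1.5² + 2.6²) ≈ 3.0 units.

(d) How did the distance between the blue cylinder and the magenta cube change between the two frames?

-1.8

Before: roughly 6.7 units apart; after: 4.9. That's 1.8 units closer together.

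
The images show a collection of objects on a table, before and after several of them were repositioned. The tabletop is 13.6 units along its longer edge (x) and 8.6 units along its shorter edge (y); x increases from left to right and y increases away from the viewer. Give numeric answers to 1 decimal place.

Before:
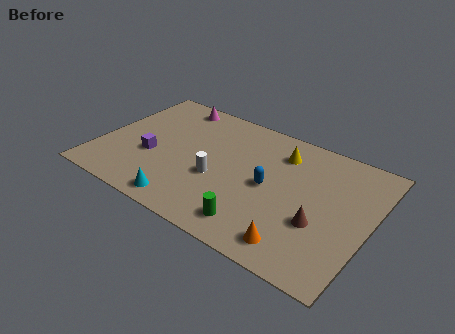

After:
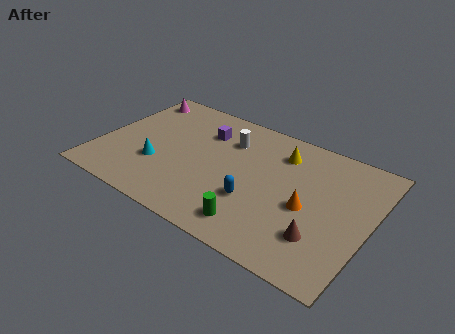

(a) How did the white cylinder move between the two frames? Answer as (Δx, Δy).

(0.1, 2.9)

From the two frames, the white cylinder sits at roughly (6.1, 3.4) before and (6.2, 6.3) after.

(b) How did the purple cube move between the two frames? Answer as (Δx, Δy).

(2.2, 3.0)

From the two frames, the purple cube sits at roughly (2.7, 3.3) before and (4.9, 6.3) after.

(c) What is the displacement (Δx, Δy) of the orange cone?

(0.1, 2.5)

The orange cone was at about (10.5, 1.3) and moved to about (10.6, 3.8).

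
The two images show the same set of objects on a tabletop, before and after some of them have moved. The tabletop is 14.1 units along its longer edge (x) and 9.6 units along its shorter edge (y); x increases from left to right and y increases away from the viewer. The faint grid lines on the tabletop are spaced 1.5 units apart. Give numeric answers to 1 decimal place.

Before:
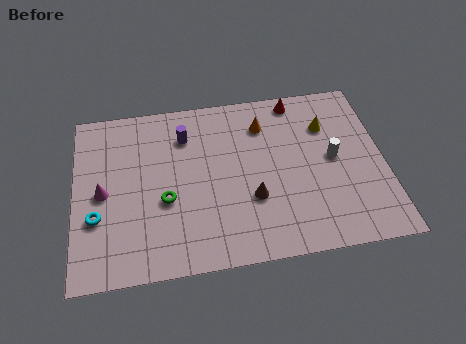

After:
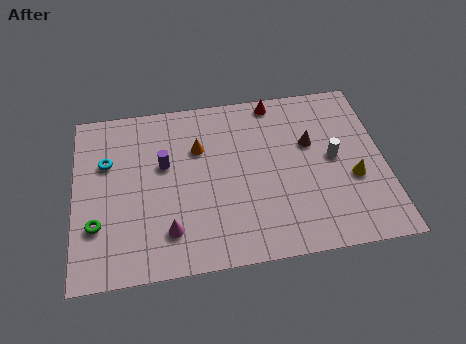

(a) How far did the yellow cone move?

3.4

The yellow cone moved from about (11.6, 6.9) to (12.6, 3.7), a distance of √(1.0² + 3.2²) ≈ 3.4.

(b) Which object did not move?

the white cylinder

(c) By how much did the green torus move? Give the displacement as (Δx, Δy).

(-3.1, -0.9)

From the two frames, the green torus sits at roughly (4.1, 3.8) before and (1.0, 2.9) after.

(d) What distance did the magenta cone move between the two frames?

3.8

The magenta cone moved from about (1.3, 4.6) to (4.2, 2.1), a distance of √(2.9² + 2.5²) ≈ 3.8.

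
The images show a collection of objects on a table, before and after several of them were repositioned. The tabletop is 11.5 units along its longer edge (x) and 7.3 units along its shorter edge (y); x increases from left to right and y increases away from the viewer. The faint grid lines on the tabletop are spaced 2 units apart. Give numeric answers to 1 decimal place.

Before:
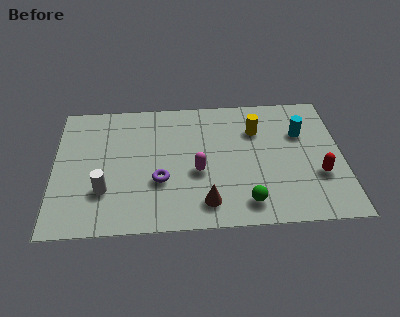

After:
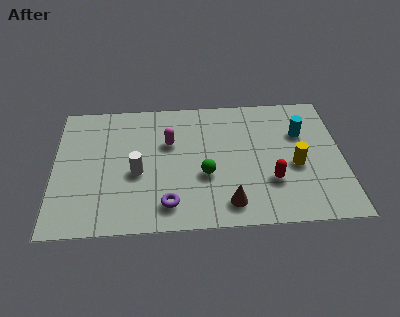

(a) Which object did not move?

the cyan cylinder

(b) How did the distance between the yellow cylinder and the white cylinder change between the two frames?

-0.5

They were about 6.8 units apart before and 6.3 after — 0.5 units closer together.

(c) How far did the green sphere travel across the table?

2.3

The green sphere moved from about (7.6, 1.2) to (6.0, 2.8), a distance of √(1.6² + 1.6²) ≈ 2.3.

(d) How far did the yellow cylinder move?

2.6

The yellow cylinder moved from about (8.1, 5.2) to (9.6, 3.1), a distance of √(1.5² + 2.1²) ≈ 2.6.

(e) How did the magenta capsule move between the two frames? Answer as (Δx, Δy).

(-1.1, 1.7)

The magenta capsule was at about (5.7, 3.0) and moved to about (4.6, 4.7).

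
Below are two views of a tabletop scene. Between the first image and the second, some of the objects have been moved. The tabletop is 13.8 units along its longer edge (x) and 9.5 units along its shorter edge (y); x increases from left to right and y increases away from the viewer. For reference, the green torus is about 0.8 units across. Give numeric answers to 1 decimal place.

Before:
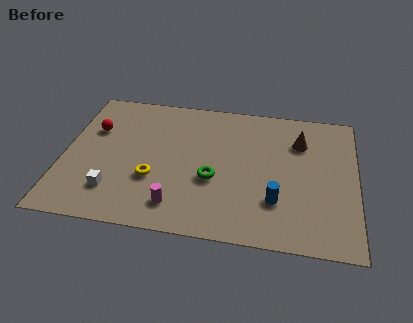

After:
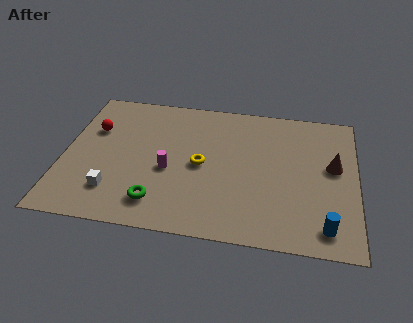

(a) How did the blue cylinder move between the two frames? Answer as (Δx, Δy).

(2.3, -1.3)

The blue cylinder started near (10.1, 2.7) and ended near (12.4, 1.4).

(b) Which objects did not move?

the white cube and the red sphere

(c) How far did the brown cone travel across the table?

2.2

The brown cone moved from about (11.1, 6.9) to (12.7, 5.4), a distance of √(1.6² + 1.5²) ≈ 2.2.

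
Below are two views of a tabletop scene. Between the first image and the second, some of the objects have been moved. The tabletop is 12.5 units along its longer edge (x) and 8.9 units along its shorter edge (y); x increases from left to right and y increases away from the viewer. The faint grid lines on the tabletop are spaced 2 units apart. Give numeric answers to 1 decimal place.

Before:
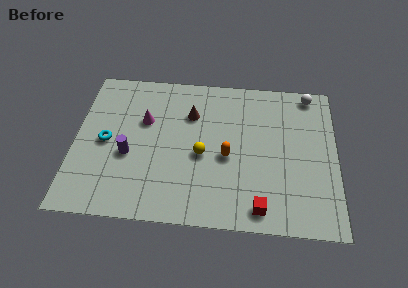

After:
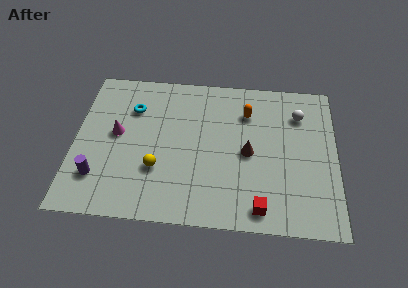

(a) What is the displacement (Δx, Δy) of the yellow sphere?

(-2.1, -1.0)

From the two frames, the yellow sphere sits at roughly (6.1, 3.9) before and (4.0, 2.9) after.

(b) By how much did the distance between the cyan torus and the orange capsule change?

-0.3

They were about 5.8 units apart before and 5.5 after — 0.3 units closer together.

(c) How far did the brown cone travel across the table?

3.5

From (5.5, 6.3) to (8.3, 4.2), the brown cone covered √(2.8² + 2.1²) ≈ 3.5 units.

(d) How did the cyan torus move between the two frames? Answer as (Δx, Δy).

(1.2, 2.1)

The cyan torus started near (1.5, 4.3) and ended near (2.7, 6.4).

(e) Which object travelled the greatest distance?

the brown cone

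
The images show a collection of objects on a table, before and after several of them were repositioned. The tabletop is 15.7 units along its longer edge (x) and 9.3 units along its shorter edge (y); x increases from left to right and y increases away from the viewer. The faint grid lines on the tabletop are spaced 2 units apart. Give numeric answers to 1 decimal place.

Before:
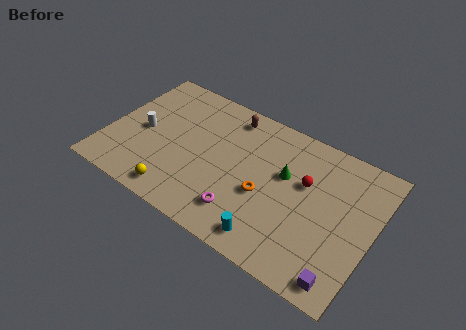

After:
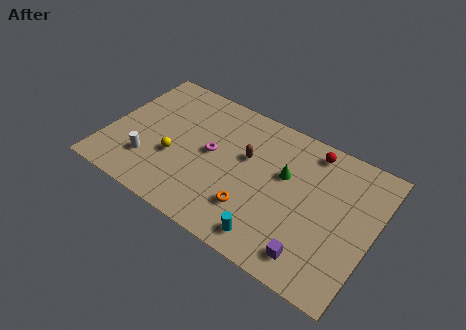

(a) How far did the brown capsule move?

2.7

The brown capsule moved from about (6.7, 8.0) to (8.1, 5.7), a distance of √(1.4² + 2.3²) ≈ 2.7.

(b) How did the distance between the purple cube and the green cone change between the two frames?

-1.4

The distance was about 6.2 in the first image and 4.8 in the second, so they moved 1.4 units closer together.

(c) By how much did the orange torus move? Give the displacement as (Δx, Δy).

(-0.5, -1.3)

The orange torus was at about (9.5, 3.8) and moved to about (9.0, 2.5).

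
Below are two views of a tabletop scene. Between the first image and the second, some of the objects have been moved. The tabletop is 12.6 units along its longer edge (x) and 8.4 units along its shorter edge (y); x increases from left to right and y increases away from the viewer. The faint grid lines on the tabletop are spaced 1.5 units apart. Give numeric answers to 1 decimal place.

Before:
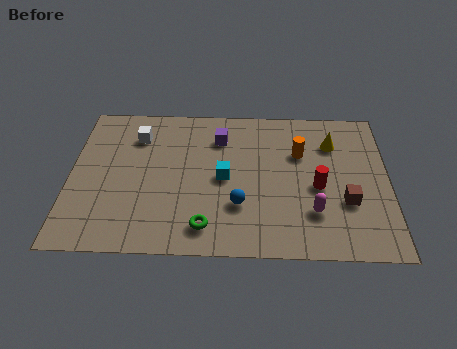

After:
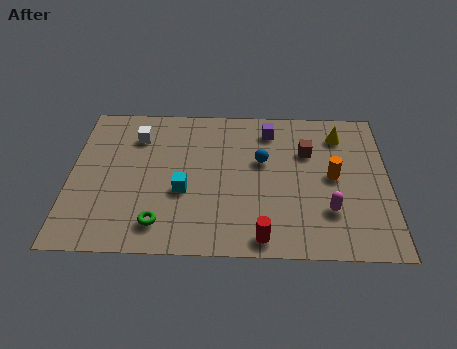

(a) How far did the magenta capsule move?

0.6

The magenta capsule was near (9.6, 2.3) before and (10.2, 2.4) after, so it travelled √(0.6² + 0.1²) ≈ 0.6 units.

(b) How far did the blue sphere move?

2.7

From (6.7, 2.6) to (7.6, 5.1), the blue sphere covered √(0.9² + 2.5²) ≈ 2.7 units.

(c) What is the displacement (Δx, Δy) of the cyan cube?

(-1.6, -0.8)

The cyan cube was at about (6.1, 4.1) and moved to about (4.5, 3.3).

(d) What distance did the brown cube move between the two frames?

3.2

The brown cube moved from about (10.9, 2.9) to (9.4, 5.7), a distance of √(1.5² + 2.8²) ≈ 3.2.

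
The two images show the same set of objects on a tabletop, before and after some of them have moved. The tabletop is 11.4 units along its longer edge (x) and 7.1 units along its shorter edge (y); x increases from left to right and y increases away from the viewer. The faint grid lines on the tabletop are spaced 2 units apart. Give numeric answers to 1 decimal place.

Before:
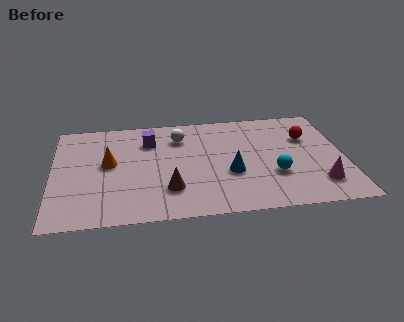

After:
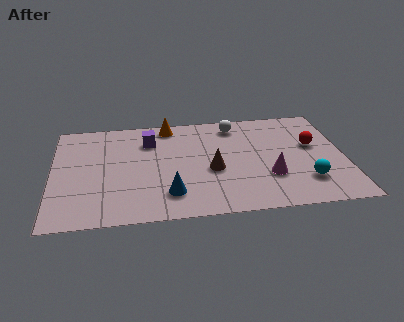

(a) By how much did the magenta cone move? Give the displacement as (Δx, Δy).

(-1.9, 0.7)

The magenta cone started near (10.3, 1.6) and ended near (8.4, 2.3).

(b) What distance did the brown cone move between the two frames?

2.0

The brown cone was near (4.5, 1.9) before and (6.2, 3.0) after, so it travelled √(1.7² + 1.1²) ≈ 2.0 units.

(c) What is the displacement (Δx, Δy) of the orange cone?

(2.4, 2.4)

From the two frames, the orange cone sits at roughly (2.2, 3.9) before and (4.6, 6.3) after.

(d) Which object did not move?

the purple cube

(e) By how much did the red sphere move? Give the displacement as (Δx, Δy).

(0.2, -0.6)

The red sphere was at about (10.0, 4.8) and moved to about (10.2, 4.2).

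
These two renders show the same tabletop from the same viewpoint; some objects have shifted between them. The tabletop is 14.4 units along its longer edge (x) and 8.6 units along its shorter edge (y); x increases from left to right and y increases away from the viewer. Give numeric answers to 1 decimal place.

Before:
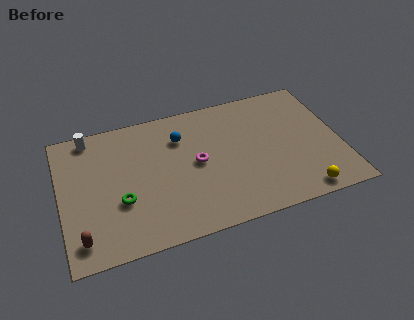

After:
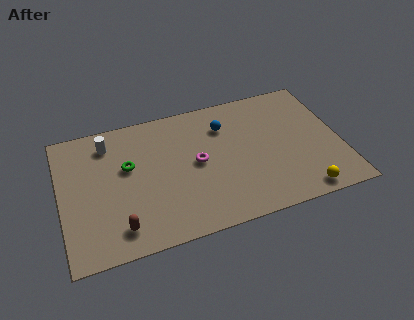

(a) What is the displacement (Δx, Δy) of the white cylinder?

(0.9, -0.7)

The white cylinder was at about (1.7, 7.7) and moved to about (2.6, 7.0).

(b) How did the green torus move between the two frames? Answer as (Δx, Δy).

(0.5, 2.1)

The green torus was at about (3.0, 3.1) and moved to about (3.5, 5.2).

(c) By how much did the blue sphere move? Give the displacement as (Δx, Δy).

(2.3, 0.1)

The blue sphere started near (6.3, 6.3) and ended near (8.6, 6.4).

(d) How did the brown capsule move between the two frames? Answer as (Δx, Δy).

(1.9, 0.1)

From the two frames, the brown capsule sits at roughly (0.9, 1.4) before and (2.8, 1.5) after.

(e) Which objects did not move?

the magenta torus and the yellow sphere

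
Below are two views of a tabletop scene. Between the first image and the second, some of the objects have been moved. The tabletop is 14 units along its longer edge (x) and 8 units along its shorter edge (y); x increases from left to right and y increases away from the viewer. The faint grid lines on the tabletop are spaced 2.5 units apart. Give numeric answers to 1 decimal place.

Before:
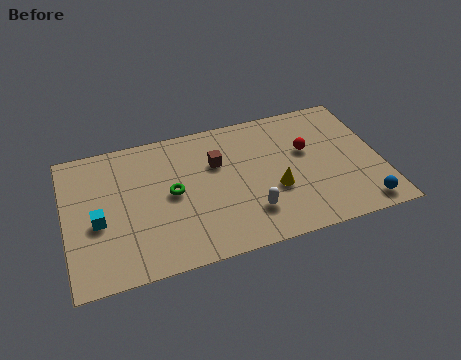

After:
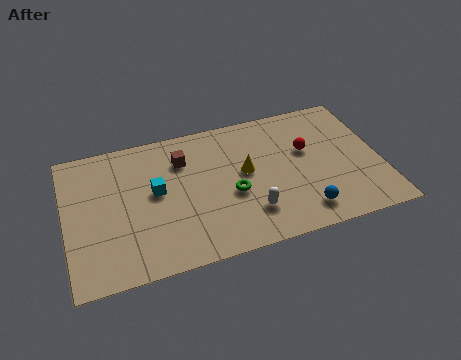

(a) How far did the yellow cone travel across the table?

1.8

From (9.2, 3.0) to (8.0, 4.4), the yellow cone covered √(1.2² + 1.4²) ≈ 1.8 units.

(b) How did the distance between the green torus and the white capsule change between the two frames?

-2.4

They were about 3.9 units apart before and 1.5 after — 2.4 units closer together.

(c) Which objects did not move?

the red sphere and the white capsule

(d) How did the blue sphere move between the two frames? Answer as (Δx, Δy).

(-2.6, 0.4)

The blue sphere started near (12.9, 1.0) and ended near (10.3, 1.4).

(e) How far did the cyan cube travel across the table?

2.8

From (1.4, 3.4) to (4.0, 4.4), the cyan cube covered √(2.6² + 1.0²) ≈ 2.8 units.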